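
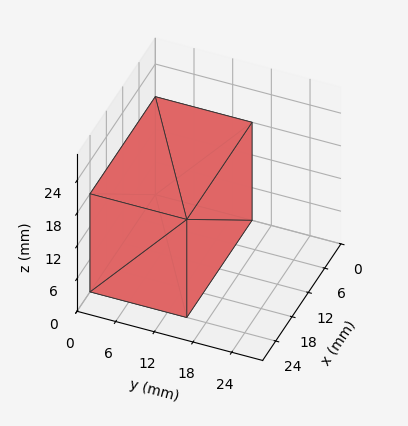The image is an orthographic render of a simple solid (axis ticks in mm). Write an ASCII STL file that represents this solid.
Reading the render: the shape is a rectangular box, roughly 24 × 15 mm footprint and 18 mm tall (dimensions read to the nearest mm from the axis ticks). For the STL, each face is triangulated and given an outward normal.

solid part
  facet normal 0.0000 0.0000 -1.0000
    outer loop
      vertex 24.00 15.00 0.00
      vertex 24.00 0.00 0.00
      vertex 0.00 0.00 0.00
    endloop
  endfacet
  facet normal 0.0000 0.0000 -1.0000
    outer loop
      vertex 0.00 15.00 0.00
      vertex 24.00 15.00 0.00
      vertex 0.00 0.00 0.00
    endloop
  endfacet
  facet normal 0.0000 0.0000 1.0000
    outer loop
      vertex 0.00 0.00 18.00
      vertex 24.00 0.00 18.00
      vertex 24.00 15.00 18.00
    endloop
  endfacet
  facet normal 0.0000 0.0000 1.0000
    outer loop
      vertex 0.00 0.00 18.00
      vertex 24.00 15.00 18.00
      vertex 0.00 15.00 18.00
    endloop
  endfacet
  facet normal 0.0000 -1.0000 0.0000
    outer loop
      vertex 0.00 0.00 0.00
      vertex 24.00 0.00 0.00
      vertex 24.00 0.00 18.00
    endloop
  endfacet
  facet normal 0.0000 -1.0000 0.0000
    outer loop
      vertex 0.00 0.00 0.00
      vertex 24.00 0.00 18.00
      vertex 0.00 0.00 18.00
    endloop
  endfacet
  facet normal 0.0000 1.0000 0.0000
    outer loop
      vertex 24.00 15.00 18.00
      vertex 24.00 15.00 0.00
      vertex 0.00 15.00 0.00
    endloop
  endfacet
  facet normal 0.0000 1.0000 0.0000
    outer loop
      vertex 0.00 15.00 18.00
      vertex 24.00 15.00 18.00
      vertex 0.00 15.00 0.00
    endloop
  endfacet
  facet normal -1.0000 0.0000 0.0000
    outer loop
      vertex 0.00 15.00 18.00
      vertex 0.00 15.00 0.00
      vertex 0.00 0.00 0.00
    endloop
  endfacet
  facet normal -1.0000 0.0000 0.0000
    outer loop
      vertex 0.00 0.00 18.00
      vertex 0.00 15.00 18.00
      vertex 0.00 0.00 0.00
    endloop
  endfacet
  facet normal 1.0000 0.0000 0.0000
    outer loop
      vertex 24.00 0.00 0.00
      vertex 24.00 15.00 0.00
      vertex 24.00 15.00 18.00
    endloop
  endfacet
  facet normal 1.0000 0.0000 0.0000
    outer loop
      vertex 24.00 0.00 0.00
      vertex 24.00 15.00 18.00
      vertex 24.00 0.00 18.00
    endloop
  endfacet
endsolid part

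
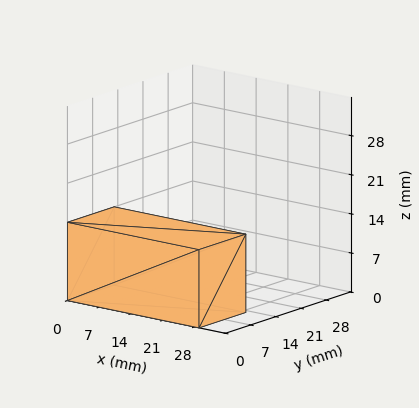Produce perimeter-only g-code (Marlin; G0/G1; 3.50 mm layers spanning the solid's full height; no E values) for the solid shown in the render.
Reading the render: the shape is a rectangular box, roughly 29 × 13 mm footprint and 14 mm tall (dimensions read to the nearest mm from the axis ticks). For the g-code, the solid's height is divided into equal slices at the stated Δz and each level perimeter traced with G1 moves after a G0 lift.

; perimeter-only toolpath
G21 ; units = mm
G90 ; absolute positioning
G28 ; home
; layer 1
G0 Z3.50
G0 X0.00 Y0.00
G1 X29.00 Y0.00
G1 X29.00 Y13.00
G1 X0.00 Y13.00
G1 X0.00 Y0.00
; layer 2
G0 Z7.00
G0 X0.00 Y0.00
G1 X29.00 Y0.00
G1 X29.00 Y13.00
G1 X0.00 Y13.00
G1 X0.00 Y0.00
; layer 3
G0 Z10.50
G0 X0.00 Y0.00
G1 X29.00 Y0.00
G1 X29.00 Y13.00
G1 X0.00 Y13.00
G1 X0.00 Y0.00
; layer 4
G0 Z14.00
G0 X0.00 Y0.00
G1 X29.00 Y0.00
G1 X29.00 Y13.00
G1 X0.00 Y13.00
G1 X0.00 Y0.00
M2 ; end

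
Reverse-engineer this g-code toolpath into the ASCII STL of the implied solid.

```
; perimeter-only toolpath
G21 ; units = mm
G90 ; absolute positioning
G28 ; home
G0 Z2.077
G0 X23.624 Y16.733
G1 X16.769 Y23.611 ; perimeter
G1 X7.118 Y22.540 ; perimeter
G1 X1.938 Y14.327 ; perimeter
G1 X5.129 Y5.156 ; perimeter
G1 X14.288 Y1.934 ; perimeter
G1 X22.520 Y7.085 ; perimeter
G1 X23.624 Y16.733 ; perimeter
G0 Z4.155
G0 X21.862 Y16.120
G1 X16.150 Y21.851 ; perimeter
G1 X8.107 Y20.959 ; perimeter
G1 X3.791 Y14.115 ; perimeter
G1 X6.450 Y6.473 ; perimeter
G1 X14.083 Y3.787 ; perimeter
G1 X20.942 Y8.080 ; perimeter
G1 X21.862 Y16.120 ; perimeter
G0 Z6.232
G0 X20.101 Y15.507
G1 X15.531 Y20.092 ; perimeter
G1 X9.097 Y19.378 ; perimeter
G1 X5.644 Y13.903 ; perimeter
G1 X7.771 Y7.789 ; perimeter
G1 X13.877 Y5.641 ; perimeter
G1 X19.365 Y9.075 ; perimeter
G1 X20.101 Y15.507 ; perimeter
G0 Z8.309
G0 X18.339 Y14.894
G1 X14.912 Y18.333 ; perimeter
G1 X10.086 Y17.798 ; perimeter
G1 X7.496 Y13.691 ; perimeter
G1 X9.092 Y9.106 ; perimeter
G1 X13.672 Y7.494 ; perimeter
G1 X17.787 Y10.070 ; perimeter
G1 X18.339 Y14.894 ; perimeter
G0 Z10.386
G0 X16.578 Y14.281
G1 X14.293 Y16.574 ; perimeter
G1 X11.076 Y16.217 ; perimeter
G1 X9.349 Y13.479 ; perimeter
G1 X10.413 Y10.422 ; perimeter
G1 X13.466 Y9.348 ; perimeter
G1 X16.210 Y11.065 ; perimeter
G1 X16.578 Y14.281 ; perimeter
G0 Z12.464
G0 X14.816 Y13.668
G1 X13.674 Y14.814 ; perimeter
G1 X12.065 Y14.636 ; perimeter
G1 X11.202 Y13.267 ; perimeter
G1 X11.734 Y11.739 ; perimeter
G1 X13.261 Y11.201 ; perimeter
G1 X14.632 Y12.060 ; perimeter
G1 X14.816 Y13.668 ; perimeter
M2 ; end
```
solid part
  facet normal 0.0000 0.0000 -1.0000
    outer loop
      vertex 6.128 24.121 0.000
      vertex 17.388 25.370 0.000
      vertex 25.385 17.346 0.000
    endloop
  endfacet
  facet normal 0.0000 0.0000 -1.0000
    outer loop
      vertex 0.085 14.539 0.000
      vertex 6.128 24.121 0.000
      vertex 25.385 17.346 0.000
    endloop
  endfacet
  facet normal 0.0000 0.0000 -1.0000
    outer loop
      vertex 3.808 3.840 0.000
      vertex 0.085 14.539 0.000
      vertex 25.385 17.346 0.000
    endloop
  endfacet
  facet normal 0.0000 0.0000 -1.0000
    outer loop
      vertex 14.494 0.080 0.000
      vertex 3.808 3.840 0.000
      vertex 25.385 17.346 0.000
    endloop
  endfacet
  facet normal 0.0000 0.0000 -1.0000
    outer loop
      vertex 24.097 6.090 0.000
      vertex 14.494 0.080 0.000
      vertex 25.385 17.346 0.000
    endloop
  endfacet
  facet normal 0.5507 0.5488 0.6289
    outer loop
      vertex 25.385 17.346 0.000
      vertex 17.388 25.370 0.000
      vertex 13.055 13.055 14.541
    endloop
  endfacet
  facet normal -0.0857 0.7727 0.6289
    outer loop
      vertex 17.388 25.370 0.000
      vertex 6.128 24.121 0.000
      vertex 13.055 13.055 14.541
    endloop
  endfacet
  facet normal -0.6576 0.4147 0.6289
    outer loop
      vertex 6.128 24.121 0.000
      vertex 0.085 14.539 0.000
      vertex 13.055 13.055 14.541
    endloop
  endfacet
  facet normal -0.7343 -0.2555 0.6289
    outer loop
      vertex 0.085 14.539 0.000
      vertex 3.808 3.840 0.000
      vertex 13.055 13.055 14.541
    endloop
  endfacet
  facet normal -0.2581 -0.7334 0.6289
    outer loop
      vertex 3.808 3.840 0.000
      vertex 14.494 0.080 0.000
      vertex 13.055 13.055 14.541
    endloop
  endfacet
  facet normal 0.4125 -0.6591 0.6289
    outer loop
      vertex 14.494 0.080 0.000
      vertex 24.097 6.090 0.000
      vertex 13.055 13.055 14.541
    endloop
  endfacet
  facet normal 0.7724 -0.0884 0.6289
    outer loop
      vertex 24.097 6.090 0.000
      vertex 25.385 17.346 0.000
      vertex 13.055 13.055 14.541
    endloop
  endfacet
endsolid part

The G0 Z moves step by Δz≈2.077 mm. The G1 loops shrink linearly with z, so the solid tapers from its base footprint up to z≈14.5. Closing with a flat bottom cap and the tapered top and triangulating gives 12 facets — a regular 7-sided pyramid, base circumscribed radius ≈ 13.1 mm, apex at z ≈ 14.5 mm.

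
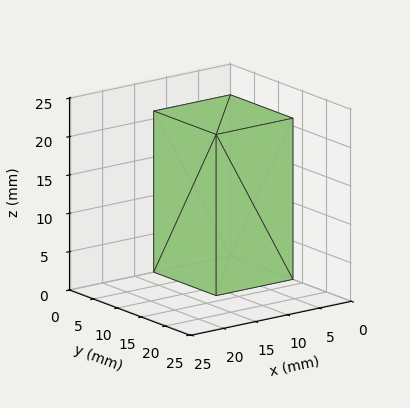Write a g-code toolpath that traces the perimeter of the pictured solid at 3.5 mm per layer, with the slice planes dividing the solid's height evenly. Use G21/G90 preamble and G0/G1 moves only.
Reading the render: the shape is a rectangular box, roughly 12 × 13 mm footprint and 21 mm tall (dimensions read to the nearest mm from the axis ticks). For the g-code, the solid's height is divided into equal slices at the stated Δz and each level perimeter traced with G1 moves after a G0 lift.

; perimeter-only toolpath
G21 ; units = mm
G90 ; absolute positioning
G28 ; home
; layer 1
G0 Z3.5
G0 X0.0 Y0.0
G1 X12.0 Y0.0
G1 X12.0 Y13.0
G1 X0.0 Y13.0
G1 X0.0 Y0.0
; layer 2
G0 Z7.0
G0 X0.0 Y0.0
G1 X12.0 Y0.0
G1 X12.0 Y13.0
G1 X0.0 Y13.0
G1 X0.0 Y0.0
; layer 3
G0 Z10.5
G0 X0.0 Y0.0
G1 X12.0 Y0.0
G1 X12.0 Y13.0
G1 X0.0 Y13.0
G1 X0.0 Y0.0
; layer 4
G0 Z14.0
G0 X0.0 Y0.0
G1 X12.0 Y0.0
G1 X12.0 Y13.0
G1 X0.0 Y13.0
G1 X0.0 Y0.0
; layer 5
G0 Z17.5
G0 X0.0 Y0.0
G1 X12.0 Y0.0
G1 X12.0 Y13.0
G1 X0.0 Y13.0
G1 X0.0 Y0.0
; layer 6
G0 Z21.0
G0 X0.0 Y0.0
G1 X12.0 Y0.0
G1 X12.0 Y13.0
G1 X0.0 Y13.0
G1 X0.0 Y0.0
M2 ; end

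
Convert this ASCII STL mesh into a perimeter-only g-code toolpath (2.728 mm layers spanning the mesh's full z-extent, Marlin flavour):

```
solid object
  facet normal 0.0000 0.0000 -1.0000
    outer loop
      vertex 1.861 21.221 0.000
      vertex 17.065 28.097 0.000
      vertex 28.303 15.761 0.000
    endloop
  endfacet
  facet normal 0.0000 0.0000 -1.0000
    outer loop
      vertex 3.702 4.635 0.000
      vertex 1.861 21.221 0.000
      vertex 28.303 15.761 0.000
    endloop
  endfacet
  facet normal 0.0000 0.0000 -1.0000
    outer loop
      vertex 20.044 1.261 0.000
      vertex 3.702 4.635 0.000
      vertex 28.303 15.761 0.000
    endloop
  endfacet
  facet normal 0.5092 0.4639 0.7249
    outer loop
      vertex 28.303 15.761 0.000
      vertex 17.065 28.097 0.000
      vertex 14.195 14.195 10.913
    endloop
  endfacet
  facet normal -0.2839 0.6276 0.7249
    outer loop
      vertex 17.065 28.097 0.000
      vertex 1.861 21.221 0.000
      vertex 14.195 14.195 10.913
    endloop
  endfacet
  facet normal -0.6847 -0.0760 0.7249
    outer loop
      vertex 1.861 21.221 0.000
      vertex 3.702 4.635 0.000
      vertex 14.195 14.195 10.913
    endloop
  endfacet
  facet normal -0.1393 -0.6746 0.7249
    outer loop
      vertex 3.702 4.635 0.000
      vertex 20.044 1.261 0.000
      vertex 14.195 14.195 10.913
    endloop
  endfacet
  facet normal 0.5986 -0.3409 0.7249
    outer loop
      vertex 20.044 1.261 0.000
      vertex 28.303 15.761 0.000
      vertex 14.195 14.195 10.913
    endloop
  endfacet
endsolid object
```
; perimeter-only toolpath
G21 ; units = mm
G90 ; absolute positioning
G28 ; home
; layer 1
G0 Z2.728
G0 X24.776 Y15.370
G1 X16.348 Y24.621
G1 X4.944 Y19.465
G1 X6.325 Y7.025
G1 X18.582 Y4.495
G1 X24.776 Y15.370
; layer 2
G0 Z5.457
G0 X21.249 Y14.978
G1 X15.630 Y21.146
G1 X8.028 Y17.708
G1 X8.948 Y9.415
G1 X17.120 Y7.728
G1 X21.249 Y14.978
; layer 3
G0 Z8.185
G0 X17.722 Y14.587
G1 X14.913 Y17.670
G1 X11.112 Y15.951
G1 X11.572 Y11.805
G1 X15.657 Y10.962
G1 X17.722 Y14.587
M2 ; end

The solid is a regular 5-sided pyramid, base circumscribed radius ≈ 14.2 mm, apex at z ≈ 10.9 mm. Slicing at Δz = 2.728 mm — 4 equal slices spanning the solid's height, so layer i sits at z = i·h/4 — gives 3 non-empty perimeters. Each is a 5-segment closed polygon; G0 lifts to the layer z and rapids to the start vertex, then G1 traces the edges. The cross-section shrinks linearly with z (the slice at the apex is degenerate and omitted).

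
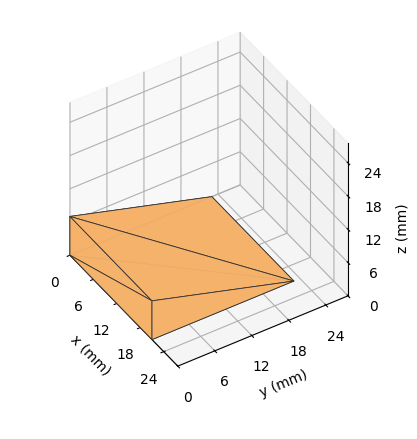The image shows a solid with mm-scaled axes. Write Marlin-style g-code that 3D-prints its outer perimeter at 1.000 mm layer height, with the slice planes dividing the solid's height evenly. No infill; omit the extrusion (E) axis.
Reading the render: the shape is a wedge (ramp): 21 × 23 mm base, rising to 7 mm along the y=0 edge and sloping linearly to z=0 at y=23 (dimensions read to the nearest mm from the axis ticks). For the g-code, the solid's height is divided into equal slices at the stated Δz and each level perimeter traced with G1 moves after a G0 lift.

; perimeter-only toolpath
G21 ; units = mm
G90 ; absolute positioning
G28 ; home
; layer 1
G0 Z1.000
G0 X0.000 Y0.000
G1 X21.000 Y0.000
G1 X21.000 Y19.714
G1 X0.000 Y19.714
G1 X0.000 Y0.000
; layer 2
G0 Z2.000
G0 X0.000 Y0.000
G1 X21.000 Y0.000
G1 X21.000 Y16.429
G1 X0.000 Y16.429
G1 X0.000 Y0.000
; layer 3
G0 Z3.000
G0 X0.000 Y0.000
G1 X21.000 Y0.000
G1 X21.000 Y13.143
G1 X0.000 Y13.143
G1 X0.000 Y0.000
; layer 4
G0 Z4.000
G0 X0.000 Y0.000
G1 X21.000 Y0.000
G1 X21.000 Y9.857
G1 X0.000 Y9.857
G1 X0.000 Y0.000
; layer 5
G0 Z5.000
G0 X0.000 Y0.000
G1 X21.000 Y0.000
G1 X21.000 Y6.571
G1 X0.000 Y6.571
G1 X0.000 Y0.000
; layer 6
G0 Z6.000
G0 X0.000 Y0.000
G1 X21.000 Y0.000
G1 X21.000 Y3.286
G1 X0.000 Y3.286
G1 X0.000 Y0.000
M2 ; end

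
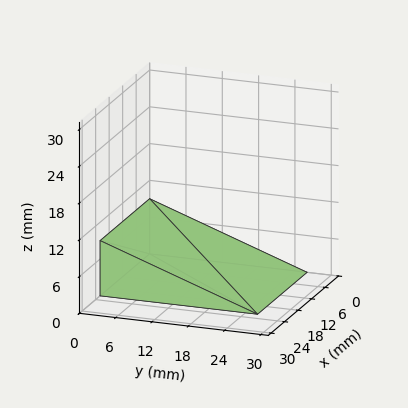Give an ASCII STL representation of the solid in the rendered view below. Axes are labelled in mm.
Reading the render: the shape is a wedge (ramp): 22 × 26 mm base, rising to 9 mm along the y=0 edge and sloping linearly to z=0 at y=26 (dimensions read to the nearest mm from the axis ticks). For the STL, each face is triangulated and given an outward normal.

solid part
  facet normal 0.0000 0.0000 -1.0000
    outer loop
      vertex 22.00 26.00 0.00
      vertex 22.00 0.00 0.00
      vertex 0.00 0.00 0.00
    endloop
  endfacet
  facet normal 0.0000 0.0000 -1.0000
    outer loop
      vertex 0.00 26.00 0.00
      vertex 22.00 26.00 0.00
      vertex 0.00 0.00 0.00
    endloop
  endfacet
  facet normal 0.0000 -1.0000 0.0000
    outer loop
      vertex 0.00 0.00 0.00
      vertex 22.00 0.00 0.00
      vertex 22.00 0.00 9.00
    endloop
  endfacet
  facet normal 0.0000 -1.0000 0.0000
    outer loop
      vertex 0.00 0.00 0.00
      vertex 22.00 0.00 9.00
      vertex 0.00 0.00 9.00
    endloop
  endfacet
  facet normal 0.0000 0.3271 0.9450
    outer loop
      vertex 0.00 0.00 9.00
      vertex 22.00 0.00 9.00
      vertex 22.00 26.00 0.00
    endloop
  endfacet
  facet normal 0.0000 0.3271 0.9450
    outer loop
      vertex 0.00 0.00 9.00
      vertex 22.00 26.00 0.00
      vertex 0.00 26.00 0.00
    endloop
  endfacet
  facet normal -1.0000 0.0000 0.0000
    outer loop
      vertex 0.00 0.00 9.00
      vertex 0.00 26.00 0.00
      vertex 0.00 0.00 0.00
    endloop
  endfacet
  facet normal 1.0000 0.0000 0.0000
    outer loop
      vertex 22.00 0.00 0.00
      vertex 22.00 26.00 0.00
      vertex 22.00 0.00 9.00
    endloop
  endfacet
endsolid part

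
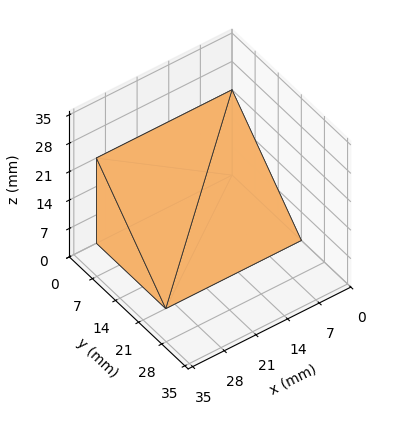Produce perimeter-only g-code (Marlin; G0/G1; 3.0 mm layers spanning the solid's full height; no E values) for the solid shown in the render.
Reading the render: the shape is a wedge (ramp): 30 × 21 mm base, rising to 21 mm along the y=0 edge and sloping linearly to z=0 at y=21 (dimensions read to the nearest mm from the axis ticks). For the g-code, the solid's height is divided into equal slices at the stated Δz and each level perimeter traced with G1 moves after a G0 lift.

; perimeter-only toolpath
G21 ; units = mm
G90 ; absolute positioning
G28 ; home
; layer 1
G0 Z3.0
G0 X0.0 Y0.0
G1 X30.0 Y0.0
G1 X30.0 Y18.0
G1 X0.0 Y18.0
G1 X0.0 Y0.0
; layer 2
G0 Z6.0
G0 X0.0 Y0.0
G1 X30.0 Y0.0
G1 X30.0 Y15.0
G1 X0.0 Y15.0
G1 X0.0 Y0.0
; layer 3
G0 Z9.0
G0 X0.0 Y0.0
G1 X30.0 Y0.0
G1 X30.0 Y12.0
G1 X0.0 Y12.0
G1 X0.0 Y0.0
; layer 4
G0 Z12.0
G0 X0.0 Y0.0
G1 X30.0 Y0.0
G1 X30.0 Y9.0
G1 X0.0 Y9.0
G1 X0.0 Y0.0
; layer 5
G0 Z15.0
G0 X0.0 Y0.0
G1 X30.0 Y0.0
G1 X30.0 Y6.0
G1 X0.0 Y6.0
G1 X0.0 Y0.0
; layer 6
G0 Z18.0
G0 X0.0 Y0.0
G1 X30.0 Y0.0
G1 X30.0 Y3.0
G1 X0.0 Y3.0
G1 X0.0 Y0.0
M2 ; end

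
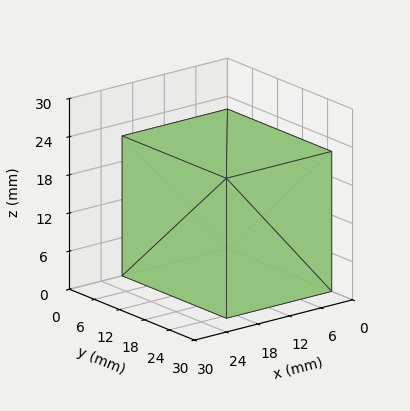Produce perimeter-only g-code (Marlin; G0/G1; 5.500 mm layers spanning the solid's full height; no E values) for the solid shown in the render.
Reading the render: the shape is a rectangular box, roughly 20 × 25 mm footprint and 22 mm tall (dimensions read to the nearest mm from the axis ticks). For the g-code, the solid's height is divided into equal slices at the stated Δz and each level perimeter traced with G1 moves after a G0 lift.

; perimeter-only toolpath
G21 ; units = mm
G90 ; absolute positioning
G28 ; home
; layer 1
G0 Z5.500
G0 X0.000 Y0.000
G1 X20.000 Y0.000
G1 X20.000 Y25.000
G1 X0.000 Y25.000
G1 X0.000 Y0.000
; layer 2
G0 Z11.000
G0 X0.000 Y0.000
G1 X20.000 Y0.000
G1 X20.000 Y25.000
G1 X0.000 Y25.000
G1 X0.000 Y0.000
; layer 3
G0 Z16.500
G0 X0.000 Y0.000
G1 X20.000 Y0.000
G1 X20.000 Y25.000
G1 X0.000 Y25.000
G1 X0.000 Y0.000
; layer 4
G0 Z22.000
G0 X0.000 Y0.000
G1 X20.000 Y0.000
G1 X20.000 Y25.000
G1 X0.000 Y25.000
G1 X0.000 Y0.000
M2 ; end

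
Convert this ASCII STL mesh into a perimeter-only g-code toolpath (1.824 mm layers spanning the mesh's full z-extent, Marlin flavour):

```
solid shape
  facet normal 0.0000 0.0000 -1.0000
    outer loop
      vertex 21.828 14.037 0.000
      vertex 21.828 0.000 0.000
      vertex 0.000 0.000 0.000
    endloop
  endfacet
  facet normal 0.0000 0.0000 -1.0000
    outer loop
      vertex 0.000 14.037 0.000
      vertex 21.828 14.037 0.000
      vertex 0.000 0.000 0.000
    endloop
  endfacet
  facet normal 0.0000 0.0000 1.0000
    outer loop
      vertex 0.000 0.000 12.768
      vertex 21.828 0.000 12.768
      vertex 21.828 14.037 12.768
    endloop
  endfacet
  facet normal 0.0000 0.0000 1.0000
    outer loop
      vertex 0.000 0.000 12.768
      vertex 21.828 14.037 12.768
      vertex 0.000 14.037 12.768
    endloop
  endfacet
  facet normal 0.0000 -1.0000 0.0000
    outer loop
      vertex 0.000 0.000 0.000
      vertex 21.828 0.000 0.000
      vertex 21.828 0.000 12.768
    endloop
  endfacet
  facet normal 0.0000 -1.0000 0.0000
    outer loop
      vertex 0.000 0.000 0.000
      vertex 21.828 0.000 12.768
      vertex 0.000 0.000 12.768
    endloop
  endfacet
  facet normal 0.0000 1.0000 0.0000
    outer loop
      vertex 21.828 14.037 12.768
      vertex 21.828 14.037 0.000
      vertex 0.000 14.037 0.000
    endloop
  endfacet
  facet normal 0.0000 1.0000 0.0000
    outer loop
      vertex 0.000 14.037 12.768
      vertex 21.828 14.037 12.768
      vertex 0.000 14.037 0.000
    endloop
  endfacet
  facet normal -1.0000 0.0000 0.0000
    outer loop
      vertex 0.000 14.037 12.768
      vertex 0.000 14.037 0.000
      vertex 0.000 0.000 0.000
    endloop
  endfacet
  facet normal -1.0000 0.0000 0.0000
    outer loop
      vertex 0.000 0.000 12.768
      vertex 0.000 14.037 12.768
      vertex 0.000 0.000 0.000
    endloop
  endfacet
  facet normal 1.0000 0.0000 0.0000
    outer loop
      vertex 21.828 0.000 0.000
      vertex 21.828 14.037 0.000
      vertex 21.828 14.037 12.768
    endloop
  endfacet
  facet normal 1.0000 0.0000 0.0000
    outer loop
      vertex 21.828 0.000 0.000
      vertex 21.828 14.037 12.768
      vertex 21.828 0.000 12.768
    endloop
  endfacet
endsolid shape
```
; perimeter-only toolpath
G21 ; units = mm
G90 ; absolute positioning
G28 ; home
; layer 1
G0 Z1.824
G0 X0.000 Y0.000
G1 X21.828 Y0.000
G1 X21.828 Y14.037
G1 X0.000 Y14.037
G1 X0.000 Y0.000
; layer 2
G0 Z3.648
G0 X0.000 Y0.000
G1 X21.828 Y0.000
G1 X21.828 Y14.037
G1 X0.000 Y14.037
G1 X0.000 Y0.000
; layer 3
G0 Z5.472
G0 X0.000 Y0.000
G1 X21.828 Y0.000
G1 X21.828 Y14.037
G1 X0.000 Y14.037
G1 X0.000 Y0.000
; layer 4
G0 Z7.296
G0 X0.000 Y0.000
G1 X21.828 Y0.000
G1 X21.828 Y14.037
G1 X0.000 Y14.037
G1 X0.000 Y0.000
; layer 5
G0 Z9.120
G0 X0.000 Y0.000
G1 X21.828 Y0.000
G1 X21.828 Y14.037
G1 X0.000 Y14.037
G1 X0.000 Y0.000
; layer 6
G0 Z10.944
G0 X0.000 Y0.000
G1 X21.828 Y0.000
G1 X21.828 Y14.037
G1 X0.000 Y14.037
G1 X0.000 Y0.000
; layer 7
G0 Z12.768
G0 X0.000 Y0.000
G1 X21.828 Y0.000
G1 X21.828 Y14.037
G1 X0.000 Y14.037
G1 X0.000 Y0.000
M2 ; end

The solid is a rectangular box, roughly 21.8 × 14 mm footprint and 12.8 mm tall. Slicing at Δz = 1.824 mm — 7 equal slices spanning the solid's height, so layer i sits at z = i·h/7 — gives 7 non-empty perimeters. Each is a 4-segment closed polygon; G0 lifts to the layer z and rapids to the start vertex, then G1 traces the edges.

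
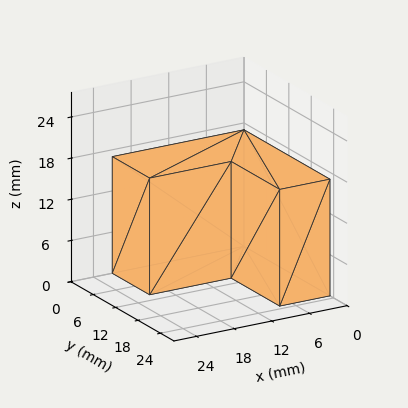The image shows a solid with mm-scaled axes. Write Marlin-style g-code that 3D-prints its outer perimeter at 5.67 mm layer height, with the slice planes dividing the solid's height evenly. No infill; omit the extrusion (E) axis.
Reading the render: the shape is an L-shaped prism: outer 21 × 23 mm, arm thicknesses ≈ 10 mm (horizontal) and 8 mm (vertical), extruded 17 mm in z (dimensions read to the nearest mm from the axis ticks). For the g-code, the solid's height is divided into equal slices at the stated Δz and each level perimeter traced with G1 moves after a G0 lift.

; perimeter-only toolpath
G21 ; units = mm
G90 ; absolute positioning
G28 ; home
; layer 1
G0 Z5.67
G0 X0.00 Y0.00
G1 X21.00 Y0.00
G1 X21.00 Y10.00
G1 X8.00 Y10.00
G1 X8.00 Y23.00
G1 X0.00 Y23.00
G1 X0.00 Y0.00
; layer 2
G0 Z11.33
G0 X0.00 Y0.00
G1 X21.00 Y0.00
G1 X21.00 Y10.00
G1 X8.00 Y10.00
G1 X8.00 Y23.00
G1 X0.00 Y23.00
G1 X0.00 Y0.00
; layer 3
G0 Z17.00
G0 X0.00 Y0.00
G1 X21.00 Y0.00
G1 X21.00 Y10.00
G1 X8.00 Y10.00
G1 X8.00 Y23.00
G1 X0.00 Y23.00
G1 X0.00 Y0.00
M2 ; end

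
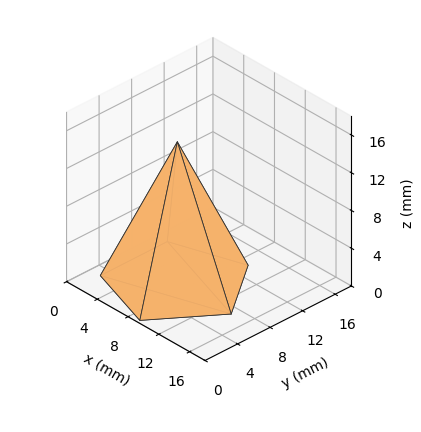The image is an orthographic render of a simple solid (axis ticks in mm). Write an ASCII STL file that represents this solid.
Reading the render: the shape is a regular 5-sided pyramid, base circumscribed radius ≈ 7 mm, apex at z ≈ 15 mm (dimensions read to the nearest mm from the axis ticks). For the STL, each face is triangulated and given an outward normal.

solid part
  facet normal 0.0000 0.0000 -1.0000
    outer loop
      vertex 1.337 11.114 0.000
      vertex 9.163 13.657 0.000
      vertex 14.000 7.000 0.000
    endloop
  endfacet
  facet normal 0.0000 0.0000 -1.0000
    outer loop
      vertex 1.337 2.886 0.000
      vertex 1.337 11.114 0.000
      vertex 14.000 7.000 0.000
    endloop
  endfacet
  facet normal 0.0000 0.0000 -1.0000
    outer loop
      vertex 9.163 0.343 0.000
      vertex 1.337 2.886 0.000
      vertex 14.000 7.000 0.000
    endloop
  endfacet
  facet normal 0.7569 0.5499 0.3532
    outer loop
      vertex 14.000 7.000 0.000
      vertex 9.163 13.657 0.000
      vertex 7.000 7.000 15.000
    endloop
  endfacet
  facet normal -0.2891 0.8898 0.3532
    outer loop
      vertex 9.163 13.657 0.000
      vertex 1.337 11.114 0.000
      vertex 7.000 7.000 15.000
    endloop
  endfacet
  facet normal -0.9355 0.0000 0.3532
    outer loop
      vertex 1.337 11.114 0.000
      vertex 1.337 2.886 0.000
      vertex 7.000 7.000 15.000
    endloop
  endfacet
  facet normal -0.2891 -0.8898 0.3532
    outer loop
      vertex 1.337 2.886 0.000
      vertex 9.163 0.343 0.000
      vertex 7.000 7.000 15.000
    endloop
  endfacet
  facet normal 0.7569 -0.5499 0.3532
    outer loop
      vertex 9.163 0.343 0.000
      vertex 14.000 7.000 0.000
      vertex 7.000 7.000 15.000
    endloop
  endfacet
endsolid part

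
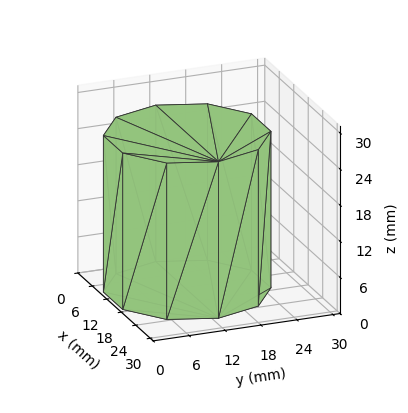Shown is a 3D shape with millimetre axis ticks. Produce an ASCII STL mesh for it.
Reading the render: the shape is a regular 10-sided prism (a cylinder approximated with 10 flat sides), circumscribed radius ≈ 13 mm, height ≈ 26 mm (dimensions read to the nearest mm from the axis ticks). For the STL, each face is triangulated and given an outward normal.

solid part
  facet normal 0.0000 0.0000 -1.0000
    outer loop
      vertex 17.017 25.364 0.000
      vertex 23.517 20.641 0.000
      vertex 26.000 13.000 0.000
    endloop
  endfacet
  facet normal 0.0000 0.0000 -1.0000
    outer loop
      vertex 8.983 25.364 0.000
      vertex 17.017 25.364 0.000
      vertex 26.000 13.000 0.000
    endloop
  endfacet
  facet normal 0.0000 0.0000 -1.0000
    outer loop
      vertex 2.483 20.641 0.000
      vertex 8.983 25.364 0.000
      vertex 26.000 13.000 0.000
    endloop
  endfacet
  facet normal 0.0000 0.0000 -1.0000
    outer loop
      vertex 0.000 13.000 0.000
      vertex 2.483 20.641 0.000
      vertex 26.000 13.000 0.000
    endloop
  endfacet
  facet normal 0.0000 0.0000 -1.0000
    outer loop
      vertex 2.483 5.359 0.000
      vertex 0.000 13.000 0.000
      vertex 26.000 13.000 0.000
    endloop
  endfacet
  facet normal 0.0000 0.0000 -1.0000
    outer loop
      vertex 8.983 0.636 0.000
      vertex 2.483 5.359 0.000
      vertex 26.000 13.000 0.000
    endloop
  endfacet
  facet normal 0.0000 0.0000 -1.0000
    outer loop
      vertex 17.017 0.636 0.000
      vertex 8.983 0.636 0.000
      vertex 26.000 13.000 0.000
    endloop
  endfacet
  facet normal 0.0000 0.0000 -1.0000
    outer loop
      vertex 23.517 5.359 0.000
      vertex 17.017 0.636 0.000
      vertex 26.000 13.000 0.000
    endloop
  endfacet
  facet normal 0.0000 0.0000 1.0000
    outer loop
      vertex 26.000 13.000 26.000
      vertex 23.517 20.641 26.000
      vertex 17.017 25.364 26.000
    endloop
  endfacet
  facet normal 0.0000 0.0000 1.0000
    outer loop
      vertex 26.000 13.000 26.000
      vertex 17.017 25.364 26.000
      vertex 8.983 25.364 26.000
    endloop
  endfacet
  facet normal 0.0000 0.0000 1.0000
    outer loop
      vertex 26.000 13.000 26.000
      vertex 8.983 25.364 26.000
      vertex 2.483 20.641 26.000
    endloop
  endfacet
  facet normal 0.0000 0.0000 1.0000
    outer loop
      vertex 26.000 13.000 26.000
      vertex 2.483 20.641 26.000
      vertex 0.000 13.000 26.000
    endloop
  endfacet
  facet normal 0.0000 0.0000 1.0000
    outer loop
      vertex 26.000 13.000 26.000
      vertex 0.000 13.000 26.000
      vertex 2.483 5.359 26.000
    endloop
  endfacet
  facet normal 0.0000 0.0000 1.0000
    outer loop
      vertex 26.000 13.000 26.000
      vertex 2.483 5.359 26.000
      vertex 8.983 0.636 26.000
    endloop
  endfacet
  facet normal 0.0000 0.0000 1.0000
    outer loop
      vertex 26.000 13.000 26.000
      vertex 8.983 0.636 26.000
      vertex 17.017 0.636 26.000
    endloop
  endfacet
  facet normal 0.0000 0.0000 1.0000
    outer loop
      vertex 26.000 13.000 26.000
      vertex 17.017 0.636 26.000
      vertex 23.517 5.359 26.000
    endloop
  endfacet
  facet normal 0.9510 0.3090 0.0000
    outer loop
      vertex 26.000 13.000 0.000
      vertex 23.517 20.641 0.000
      vertex 23.517 20.641 26.000
    endloop
  endfacet
  facet normal 0.9510 0.3090 0.0000
    outer loop
      vertex 26.000 13.000 0.000
      vertex 23.517 20.641 26.000
      vertex 26.000 13.000 26.000
    endloop
  endfacet
  facet normal 0.5878 0.8090 0.0000
    outer loop
      vertex 23.517 20.641 0.000
      vertex 17.017 25.364 0.000
      vertex 17.017 25.364 26.000
    endloop
  endfacet
  facet normal 0.5878 0.8090 0.0000
    outer loop
      vertex 23.517 20.641 0.000
      vertex 17.017 25.364 26.000
      vertex 23.517 20.641 26.000
    endloop
  endfacet
  facet normal 0.0000 1.0000 0.0000
    outer loop
      vertex 17.017 25.364 0.000
      vertex 8.983 25.364 0.000
      vertex 8.983 25.364 26.000
    endloop
  endfacet
  facet normal 0.0000 1.0000 0.0000
    outer loop
      vertex 17.017 25.364 0.000
      vertex 8.983 25.364 26.000
      vertex 17.017 25.364 26.000
    endloop
  endfacet
  facet normal -0.5878 0.8090 0.0000
    outer loop
      vertex 8.983 25.364 0.000
      vertex 2.483 20.641 0.000
      vertex 2.483 20.641 26.000
    endloop
  endfacet
  facet normal -0.5878 0.8090 0.0000
    outer loop
      vertex 8.983 25.364 0.000
      vertex 2.483 20.641 26.000
      vertex 8.983 25.364 26.000
    endloop
  endfacet
  facet normal -0.9510 0.3090 0.0000
    outer loop
      vertex 2.483 20.641 0.000
      vertex 0.000 13.000 0.000
      vertex 0.000 13.000 26.000
    endloop
  endfacet
  facet normal -0.9510 0.3090 0.0000
    outer loop
      vertex 2.483 20.641 0.000
      vertex 0.000 13.000 26.000
      vertex 2.483 20.641 26.000
    endloop
  endfacet
  facet normal -0.9510 -0.3090 0.0000
    outer loop
      vertex 0.000 13.000 0.000
      vertex 2.483 5.359 0.000
      vertex 2.483 5.359 26.000
    endloop
  endfacet
  facet normal -0.9510 -0.3090 0.0000
    outer loop
      vertex 0.000 13.000 0.000
      vertex 2.483 5.359 26.000
      vertex 0.000 13.000 26.000
    endloop
  endfacet
  facet normal -0.5878 -0.8090 0.0000
    outer loop
      vertex 2.483 5.359 0.000
      vertex 8.983 0.636 0.000
      vertex 8.983 0.636 26.000
    endloop
  endfacet
  facet normal -0.5878 -0.8090 0.0000
    outer loop
      vertex 2.483 5.359 0.000
      vertex 8.983 0.636 26.000
      vertex 2.483 5.359 26.000
    endloop
  endfacet
  facet normal 0.0000 -1.0000 0.0000
    outer loop
      vertex 8.983 0.636 0.000
      vertex 17.017 0.636 0.000
      vertex 17.017 0.636 26.000
    endloop
  endfacet
  facet normal 0.0000 -1.0000 0.0000
    outer loop
      vertex 8.983 0.636 0.000
      vertex 17.017 0.636 26.000
      vertex 8.983 0.636 26.000
    endloop
  endfacet
  facet normal 0.5878 -0.8090 0.0000
    outer loop
      vertex 17.017 0.636 0.000
      vertex 23.517 5.359 0.000
      vertex 23.517 5.359 26.000
    endloop
  endfacet
  facet normal 0.5878 -0.8090 0.0000
    outer loop
      vertex 17.017 0.636 0.000
      vertex 23.517 5.359 26.000
      vertex 17.017 0.636 26.000
    endloop
  endfacet
  facet normal 0.9510 -0.3090 0.0000
    outer loop
      vertex 23.517 5.359 0.000
      vertex 26.000 13.000 0.000
      vertex 26.000 13.000 26.000
    endloop
  endfacet
  facet normal 0.9510 -0.3090 0.0000
    outer loop
      vertex 23.517 5.359 0.000
      vertex 26.000 13.000 26.000
      vertex 23.517 5.359 26.000
    endloop
  endfacet
endsolid part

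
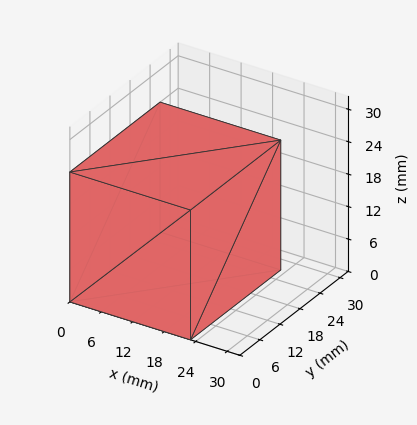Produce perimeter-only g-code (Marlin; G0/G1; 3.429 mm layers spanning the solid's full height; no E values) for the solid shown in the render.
Reading the render: the shape is a rectangular box, roughly 23 × 27 mm footprint and 24 mm tall (dimensions read to the nearest mm from the axis ticks). For the g-code, the solid's height is divided into equal slices at the stated Δz and each level perimeter traced with G1 moves after a G0 lift.

; perimeter-only toolpath
G21 ; units = mm
G90 ; absolute positioning
G28 ; home
; layer 1
G0 Z3.429
G0 X0.000 Y0.000
G1 X23.000 Y0.000
G1 X23.000 Y27.000
G1 X0.000 Y27.000
G1 X0.000 Y0.000
; layer 2
G0 Z6.857
G0 X0.000 Y0.000
G1 X23.000 Y0.000
G1 X23.000 Y27.000
G1 X0.000 Y27.000
G1 X0.000 Y0.000
; layer 3
G0 Z10.286
G0 X0.000 Y0.000
G1 X23.000 Y0.000
G1 X23.000 Y27.000
G1 X0.000 Y27.000
G1 X0.000 Y0.000
; layer 4
G0 Z13.714
G0 X0.000 Y0.000
G1 X23.000 Y0.000
G1 X23.000 Y27.000
G1 X0.000 Y27.000
G1 X0.000 Y0.000
; layer 5
G0 Z17.143
G0 X0.000 Y0.000
G1 X23.000 Y0.000
G1 X23.000 Y27.000
G1 X0.000 Y27.000
G1 X0.000 Y0.000
; layer 6
G0 Z20.571
G0 X0.000 Y0.000
G1 X23.000 Y0.000
G1 X23.000 Y27.000
G1 X0.000 Y27.000
G1 X0.000 Y0.000
; layer 7
G0 Z24.000
G0 X0.000 Y0.000
G1 X23.000 Y0.000
G1 X23.000 Y27.000
G1 X0.000 Y27.000
G1 X0.000 Y0.000
M2 ; end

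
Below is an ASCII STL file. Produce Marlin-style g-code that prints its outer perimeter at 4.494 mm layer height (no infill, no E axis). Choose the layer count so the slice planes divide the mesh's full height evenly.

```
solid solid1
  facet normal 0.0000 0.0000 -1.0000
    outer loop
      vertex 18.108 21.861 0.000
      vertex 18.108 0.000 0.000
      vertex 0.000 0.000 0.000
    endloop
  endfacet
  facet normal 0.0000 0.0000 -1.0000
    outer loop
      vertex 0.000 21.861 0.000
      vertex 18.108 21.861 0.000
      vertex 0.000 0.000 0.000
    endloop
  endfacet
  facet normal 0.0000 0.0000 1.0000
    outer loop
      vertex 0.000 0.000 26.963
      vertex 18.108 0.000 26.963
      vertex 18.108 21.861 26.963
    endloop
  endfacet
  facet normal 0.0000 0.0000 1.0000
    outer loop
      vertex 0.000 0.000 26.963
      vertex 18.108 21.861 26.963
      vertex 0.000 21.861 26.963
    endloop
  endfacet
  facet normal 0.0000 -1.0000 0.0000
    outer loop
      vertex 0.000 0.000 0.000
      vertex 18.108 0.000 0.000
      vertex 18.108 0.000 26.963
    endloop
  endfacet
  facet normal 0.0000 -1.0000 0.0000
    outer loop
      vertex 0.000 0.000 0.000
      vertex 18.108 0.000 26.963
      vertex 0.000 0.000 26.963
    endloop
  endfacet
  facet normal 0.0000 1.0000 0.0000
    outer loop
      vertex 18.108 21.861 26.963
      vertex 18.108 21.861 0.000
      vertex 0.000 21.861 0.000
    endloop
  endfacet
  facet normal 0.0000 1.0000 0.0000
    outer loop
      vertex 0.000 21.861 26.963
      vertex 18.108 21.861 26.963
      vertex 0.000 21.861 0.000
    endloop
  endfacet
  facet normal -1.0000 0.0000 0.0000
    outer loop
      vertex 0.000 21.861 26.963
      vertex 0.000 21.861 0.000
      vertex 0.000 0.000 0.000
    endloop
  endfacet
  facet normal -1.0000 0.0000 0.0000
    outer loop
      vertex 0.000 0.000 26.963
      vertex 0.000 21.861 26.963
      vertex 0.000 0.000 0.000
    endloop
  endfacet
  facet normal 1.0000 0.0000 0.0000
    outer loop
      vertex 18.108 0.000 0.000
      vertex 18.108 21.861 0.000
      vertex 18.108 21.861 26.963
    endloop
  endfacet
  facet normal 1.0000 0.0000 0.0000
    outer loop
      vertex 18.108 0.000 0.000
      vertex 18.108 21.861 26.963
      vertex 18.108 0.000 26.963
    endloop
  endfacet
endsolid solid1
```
; perimeter-only toolpath
G21 ; units = mm
G90 ; absolute positioning
G28 ; home
; layer 1
G0 Z4.494
G0 X0.000 Y0.000
G1 X18.108 Y0.000
G1 X18.108 Y21.861
G1 X0.000 Y21.861
G1 X0.000 Y0.000
; layer 2
G0 Z8.988
G0 X0.000 Y0.000
G1 X18.108 Y0.000
G1 X18.108 Y21.861
G1 X0.000 Y21.861
G1 X0.000 Y0.000
; layer 3
G0 Z13.482
G0 X0.000 Y0.000
G1 X18.108 Y0.000
G1 X18.108 Y21.861
G1 X0.000 Y21.861
G1 X0.000 Y0.000
; layer 4
G0 Z17.975
G0 X0.000 Y0.000
G1 X18.108 Y0.000
G1 X18.108 Y21.861
G1 X0.000 Y21.861
G1 X0.000 Y0.000
; layer 5
G0 Z22.469
G0 X0.000 Y0.000
G1 X18.108 Y0.000
G1 X18.108 Y21.861
G1 X0.000 Y21.861
G1 X0.000 Y0.000
; layer 6
G0 Z26.963
G0 X0.000 Y0.000
G1 X18.108 Y0.000
G1 X18.108 Y21.861
G1 X0.000 Y21.861
G1 X0.000 Y0.000
M2 ; end

The solid is a rectangular box, roughly 18.1 × 21.9 mm footprint and 27 mm tall. Slicing at Δz = 4.494 mm — 6 equal slices spanning the solid's height, so layer i sits at z = i·h/6 — gives 6 non-empty perimeters. Each is a 4-segment closed polygon; G0 lifts to the layer z and rapids to the start vertex, then G1 traces the edges.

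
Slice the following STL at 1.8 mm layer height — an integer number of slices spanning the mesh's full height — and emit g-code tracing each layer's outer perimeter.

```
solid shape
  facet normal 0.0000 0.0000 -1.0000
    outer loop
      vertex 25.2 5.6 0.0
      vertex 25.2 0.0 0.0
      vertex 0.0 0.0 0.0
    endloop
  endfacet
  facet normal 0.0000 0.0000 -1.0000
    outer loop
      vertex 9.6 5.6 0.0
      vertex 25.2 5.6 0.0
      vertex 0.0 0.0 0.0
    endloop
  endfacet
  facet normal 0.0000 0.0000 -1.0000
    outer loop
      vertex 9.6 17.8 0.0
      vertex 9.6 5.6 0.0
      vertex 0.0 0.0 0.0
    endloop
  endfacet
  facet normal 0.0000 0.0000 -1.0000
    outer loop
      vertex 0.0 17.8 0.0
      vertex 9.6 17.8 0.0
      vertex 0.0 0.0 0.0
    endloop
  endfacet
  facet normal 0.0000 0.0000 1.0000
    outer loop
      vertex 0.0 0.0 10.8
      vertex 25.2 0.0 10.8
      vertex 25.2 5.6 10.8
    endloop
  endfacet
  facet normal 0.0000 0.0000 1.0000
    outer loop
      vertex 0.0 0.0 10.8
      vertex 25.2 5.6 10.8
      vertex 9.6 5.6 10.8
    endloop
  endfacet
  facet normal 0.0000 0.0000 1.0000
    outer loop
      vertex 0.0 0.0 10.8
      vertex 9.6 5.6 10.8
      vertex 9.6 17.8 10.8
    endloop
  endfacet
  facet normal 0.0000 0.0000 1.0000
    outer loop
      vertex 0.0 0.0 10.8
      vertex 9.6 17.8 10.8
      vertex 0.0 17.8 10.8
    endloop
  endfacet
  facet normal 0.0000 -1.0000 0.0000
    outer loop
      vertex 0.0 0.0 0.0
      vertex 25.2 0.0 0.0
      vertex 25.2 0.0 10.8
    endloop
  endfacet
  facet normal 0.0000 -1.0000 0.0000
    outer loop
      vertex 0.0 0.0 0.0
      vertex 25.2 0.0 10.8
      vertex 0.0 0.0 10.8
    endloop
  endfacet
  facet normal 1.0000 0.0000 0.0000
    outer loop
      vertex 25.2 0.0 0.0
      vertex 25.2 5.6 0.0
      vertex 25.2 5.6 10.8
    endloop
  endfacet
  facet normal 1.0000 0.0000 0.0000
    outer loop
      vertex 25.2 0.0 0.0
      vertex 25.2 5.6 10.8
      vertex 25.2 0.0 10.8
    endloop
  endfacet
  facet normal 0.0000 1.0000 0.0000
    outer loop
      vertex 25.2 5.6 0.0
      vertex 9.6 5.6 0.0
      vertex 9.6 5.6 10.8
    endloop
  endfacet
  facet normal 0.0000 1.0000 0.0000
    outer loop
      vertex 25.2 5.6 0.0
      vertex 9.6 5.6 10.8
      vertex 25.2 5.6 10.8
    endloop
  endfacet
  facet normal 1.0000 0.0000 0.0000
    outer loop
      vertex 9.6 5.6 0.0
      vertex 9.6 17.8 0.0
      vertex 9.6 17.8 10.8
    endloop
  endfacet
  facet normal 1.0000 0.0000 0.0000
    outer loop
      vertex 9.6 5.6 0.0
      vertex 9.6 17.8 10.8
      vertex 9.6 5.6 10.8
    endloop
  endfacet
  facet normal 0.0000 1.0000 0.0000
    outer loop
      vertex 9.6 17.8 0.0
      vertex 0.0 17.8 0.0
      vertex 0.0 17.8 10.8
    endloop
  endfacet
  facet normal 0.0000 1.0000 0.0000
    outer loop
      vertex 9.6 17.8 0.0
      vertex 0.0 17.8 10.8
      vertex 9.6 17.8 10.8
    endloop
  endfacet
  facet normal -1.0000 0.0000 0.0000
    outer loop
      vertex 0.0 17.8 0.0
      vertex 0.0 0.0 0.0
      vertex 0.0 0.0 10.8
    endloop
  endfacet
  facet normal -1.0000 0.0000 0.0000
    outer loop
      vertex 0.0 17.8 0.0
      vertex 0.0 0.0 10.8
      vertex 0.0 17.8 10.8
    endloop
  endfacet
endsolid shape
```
; perimeter-only toolpath
G21 ; units = mm
G90 ; absolute positioning
G28 ; home
; layer 1
G0 Z1.8
G0 X0.0 Y0.0
G1 X25.2 Y0.0
G1 X25.2 Y5.6
G1 X9.6 Y5.6
G1 X9.6 Y17.8
G1 X0.0 Y17.8
G1 X0.0 Y0.0
; layer 2
G0 Z3.6
G0 X0.0 Y0.0
G1 X25.2 Y0.0
G1 X25.2 Y5.6
G1 X9.6 Y5.6
G1 X9.6 Y17.8
G1 X0.0 Y17.8
G1 X0.0 Y0.0
; layer 3
G0 Z5.4
G0 X0.0 Y0.0
G1 X25.2 Y0.0
G1 X25.2 Y5.6
G1 X9.6 Y5.6
G1 X9.6 Y17.8
G1 X0.0 Y17.8
G1 X0.0 Y0.0
; layer 4
G0 Z7.2
G0 X0.0 Y0.0
G1 X25.2 Y0.0
G1 X25.2 Y5.6
G1 X9.6 Y5.6
G1 X9.6 Y17.8
G1 X0.0 Y17.8
G1 X0.0 Y0.0
; layer 5
G0 Z9.0
G0 X0.0 Y0.0
G1 X25.2 Y0.0
G1 X25.2 Y5.6
G1 X9.6 Y5.6
G1 X9.6 Y17.8
G1 X0.0 Y17.8
G1 X0.0 Y0.0
; layer 6
G0 Z10.8
G0 X0.0 Y0.0
G1 X25.2 Y0.0
G1 X25.2 Y5.6
G1 X9.6 Y5.6
G1 X9.6 Y17.8
G1 X0.0 Y17.8
G1 X0.0 Y0.0
M2 ; end

The solid is an L-shaped prism: outer 25.2 × 17.8 mm, arm thicknesses ≈ 5.6 mm (horizontal) and 9.6 mm (vertical), extruded 10.8 mm in z. Slicing at Δz = 1.8 mm — 6 equal slices spanning the solid's height, so layer i sits at z = i·h/6 — gives 6 non-empty perimeters. Each is a 6-segment closed polygon; G0 lifts to the layer z and rapids to the start vertex, then G1 traces the edges.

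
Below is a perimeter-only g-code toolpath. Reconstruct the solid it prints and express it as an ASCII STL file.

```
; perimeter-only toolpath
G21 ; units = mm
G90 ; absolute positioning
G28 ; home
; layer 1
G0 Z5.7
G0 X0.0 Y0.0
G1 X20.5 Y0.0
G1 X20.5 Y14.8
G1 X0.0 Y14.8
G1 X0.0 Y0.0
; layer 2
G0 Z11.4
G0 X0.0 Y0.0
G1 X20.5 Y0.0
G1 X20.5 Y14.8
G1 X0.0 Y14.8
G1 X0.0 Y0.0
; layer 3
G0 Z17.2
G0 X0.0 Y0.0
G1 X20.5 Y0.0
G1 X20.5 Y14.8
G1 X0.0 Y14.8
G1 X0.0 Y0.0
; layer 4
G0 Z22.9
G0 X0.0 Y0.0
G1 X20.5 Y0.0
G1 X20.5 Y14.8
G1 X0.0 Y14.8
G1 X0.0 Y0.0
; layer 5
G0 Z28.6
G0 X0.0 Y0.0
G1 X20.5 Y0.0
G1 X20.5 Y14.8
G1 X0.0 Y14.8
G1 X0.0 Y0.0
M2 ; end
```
solid part
  facet normal 0.0000 0.0000 -1.0000
    outer loop
      vertex 20.5 14.8 0.0
      vertex 20.5 0.0 0.0
      vertex 0.0 0.0 0.0
    endloop
  endfacet
  facet normal 0.0000 0.0000 -1.0000
    outer loop
      vertex 0.0 14.8 0.0
      vertex 20.5 14.8 0.0
      vertex 0.0 0.0 0.0
    endloop
  endfacet
  facet normal 0.0000 0.0000 1.0000
    outer loop
      vertex 0.0 0.0 28.6
      vertex 20.5 0.0 28.6
      vertex 20.5 14.8 28.6
    endloop
  endfacet
  facet normal 0.0000 0.0000 1.0000
    outer loop
      vertex 0.0 0.0 28.6
      vertex 20.5 14.8 28.6
      vertex 0.0 14.8 28.6
    endloop
  endfacet
  facet normal 0.0000 -1.0000 0.0000
    outer loop
      vertex 0.0 0.0 0.0
      vertex 20.5 0.0 0.0
      vertex 20.5 0.0 28.6
    endloop
  endfacet
  facet normal 0.0000 -1.0000 0.0000
    outer loop
      vertex 0.0 0.0 0.0
      vertex 20.5 0.0 28.6
      vertex 0.0 0.0 28.6
    endloop
  endfacet
  facet normal 0.0000 1.0000 0.0000
    outer loop
      vertex 20.5 14.8 28.6
      vertex 20.5 14.8 0.0
      vertex 0.0 14.8 0.0
    endloop
  endfacet
  facet normal 0.0000 1.0000 0.0000
    outer loop
      vertex 0.0 14.8 28.6
      vertex 20.5 14.8 28.6
      vertex 0.0 14.8 0.0
    endloop
  endfacet
  facet normal -1.0000 0.0000 0.0000
    outer loop
      vertex 0.0 14.8 28.6
      vertex 0.0 14.8 0.0
      vertex 0.0 0.0 0.0
    endloop
  endfacet
  facet normal -1.0000 0.0000 0.0000
    outer loop
      vertex 0.0 0.0 28.6
      vertex 0.0 14.8 28.6
      vertex 0.0 0.0 0.0
    endloop
  endfacet
  facet normal 1.0000 0.0000 0.0000
    outer loop
      vertex 20.5 0.0 0.0
      vertex 20.5 14.8 0.0
      vertex 20.5 14.8 28.6
    endloop
  endfacet
  facet normal 1.0000 0.0000 0.0000
    outer loop
      vertex 20.5 0.0 0.0
      vertex 20.5 14.8 28.6
      vertex 20.5 0.0 28.6
    endloop
  endfacet
endsolid part

The G0 Z moves step by Δz≈5.7 mm. Every layer's G1 loop is the same polygon, so the solid is a straight extrusion of it from z=0 to z≈28.6. Closing with flat bottom and top caps and triangulating gives 12 facets — a rectangular box, roughly 20.5 × 14.8 mm footprint and 28.6 mm tall.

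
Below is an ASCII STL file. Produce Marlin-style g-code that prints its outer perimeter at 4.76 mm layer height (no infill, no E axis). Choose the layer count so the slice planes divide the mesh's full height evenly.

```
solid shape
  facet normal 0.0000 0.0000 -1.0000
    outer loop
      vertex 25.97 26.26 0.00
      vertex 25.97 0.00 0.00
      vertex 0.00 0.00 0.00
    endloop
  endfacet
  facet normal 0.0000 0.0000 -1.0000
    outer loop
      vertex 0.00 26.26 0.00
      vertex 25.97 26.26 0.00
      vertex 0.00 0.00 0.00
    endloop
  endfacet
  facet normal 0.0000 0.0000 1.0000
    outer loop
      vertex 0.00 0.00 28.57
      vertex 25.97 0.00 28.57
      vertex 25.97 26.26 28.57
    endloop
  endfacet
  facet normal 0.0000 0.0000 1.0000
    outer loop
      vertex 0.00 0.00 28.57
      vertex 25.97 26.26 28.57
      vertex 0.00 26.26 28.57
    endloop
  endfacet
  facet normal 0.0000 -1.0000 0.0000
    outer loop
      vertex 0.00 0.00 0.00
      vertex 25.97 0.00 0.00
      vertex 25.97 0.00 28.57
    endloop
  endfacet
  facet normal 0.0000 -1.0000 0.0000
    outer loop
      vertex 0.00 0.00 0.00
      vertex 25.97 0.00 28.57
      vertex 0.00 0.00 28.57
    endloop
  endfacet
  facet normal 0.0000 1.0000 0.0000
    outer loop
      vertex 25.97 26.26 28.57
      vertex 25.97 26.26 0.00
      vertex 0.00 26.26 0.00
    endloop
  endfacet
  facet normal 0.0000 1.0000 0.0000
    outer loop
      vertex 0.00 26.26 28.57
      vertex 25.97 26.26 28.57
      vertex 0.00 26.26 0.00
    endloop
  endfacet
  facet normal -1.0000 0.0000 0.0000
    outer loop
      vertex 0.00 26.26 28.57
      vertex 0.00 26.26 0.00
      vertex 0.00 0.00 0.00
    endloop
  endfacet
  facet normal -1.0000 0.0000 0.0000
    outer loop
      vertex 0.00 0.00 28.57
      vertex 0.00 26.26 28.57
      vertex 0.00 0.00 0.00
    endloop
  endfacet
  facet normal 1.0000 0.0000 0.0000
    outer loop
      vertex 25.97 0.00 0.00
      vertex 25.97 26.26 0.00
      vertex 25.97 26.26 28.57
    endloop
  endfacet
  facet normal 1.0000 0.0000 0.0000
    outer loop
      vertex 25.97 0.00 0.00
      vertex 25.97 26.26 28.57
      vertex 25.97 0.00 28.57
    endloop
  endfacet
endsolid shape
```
; perimeter-only toolpath
G21 ; units = mm
G90 ; absolute positioning
G28 ; home
; layer 1
G0 Z4.76
G0 X0.00 Y0.00
G1 X25.97 Y0.00
G1 X25.97 Y26.26
G1 X0.00 Y26.26
G1 X0.00 Y0.00
; layer 2
G0 Z9.52
G0 X0.00 Y0.00
G1 X25.97 Y0.00
G1 X25.97 Y26.26
G1 X0.00 Y26.26
G1 X0.00 Y0.00
; layer 3
G0 Z14.29
G0 X0.00 Y0.00
G1 X25.97 Y0.00
G1 X25.97 Y26.26
G1 X0.00 Y26.26
G1 X0.00 Y0.00
; layer 4
G0 Z19.05
G0 X0.00 Y0.00
G1 X25.97 Y0.00
G1 X25.97 Y26.26
G1 X0.00 Y26.26
G1 X0.00 Y0.00
; layer 5
G0 Z23.81
G0 X0.00 Y0.00
G1 X25.97 Y0.00
G1 X25.97 Y26.26
G1 X0.00 Y26.26
G1 X0.00 Y0.00
; layer 6
G0 Z28.57
G0 X0.00 Y0.00
G1 X25.97 Y0.00
G1 X25.97 Y26.26
G1 X0.00 Y26.26
G1 X0.00 Y0.00
M2 ; end

The solid is a rectangular box, roughly 26 × 26.3 mm footprint and 28.6 mm tall. Slicing at Δz = 4.76 mm — 6 equal slices spanning the solid's height, so layer i sits at z = i·h/6 — gives 6 non-empty perimeters. Each is a 4-segment closed polygon; G0 lifts to the layer z and rapids to the start vertex, then G1 traces the edges.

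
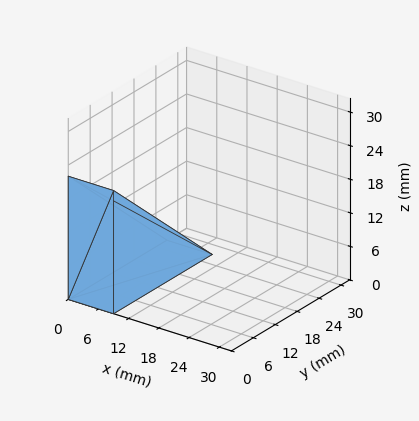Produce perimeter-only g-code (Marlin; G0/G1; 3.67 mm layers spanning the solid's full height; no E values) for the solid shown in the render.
Reading the render: the shape is a wedge (ramp): 9 × 27 mm base, rising to 22 mm along the y=0 edge and sloping linearly to z=0 at y=27 (dimensions read to the nearest mm from the axis ticks). For the g-code, the solid's height is divided into equal slices at the stated Δz and each level perimeter traced with G1 moves after a G0 lift.

; perimeter-only toolpath
G21 ; units = mm
G90 ; absolute positioning
G28 ; home
; layer 1
G0 Z3.67
G0 X0.00 Y0.00
G1 X9.00 Y0.00
G1 X9.00 Y22.50
G1 X0.00 Y22.50
G1 X0.00 Y0.00
; layer 2
G0 Z7.33
G0 X0.00 Y0.00
G1 X9.00 Y0.00
G1 X9.00 Y18.00
G1 X0.00 Y18.00
G1 X0.00 Y0.00
; layer 3
G0 Z11.00
G0 X0.00 Y0.00
G1 X9.00 Y0.00
G1 X9.00 Y13.50
G1 X0.00 Y13.50
G1 X0.00 Y0.00
; layer 4
G0 Z14.67
G0 X0.00 Y0.00
G1 X9.00 Y0.00
G1 X9.00 Y9.00
G1 X0.00 Y9.00
G1 X0.00 Y0.00
; layer 5
G0 Z18.33
G0 X0.00 Y0.00
G1 X9.00 Y0.00
G1 X9.00 Y4.50
G1 X0.00 Y4.50
G1 X0.00 Y0.00
M2 ; end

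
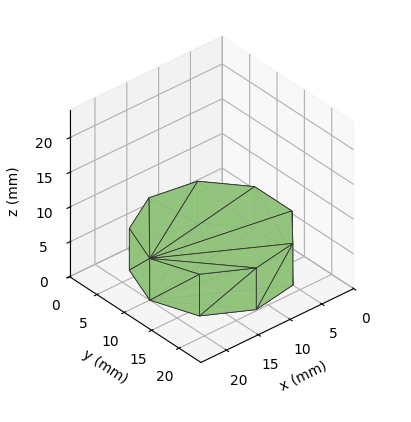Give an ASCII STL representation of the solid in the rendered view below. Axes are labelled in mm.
Reading the render: the shape is a regular 9-sided prism (a cylinder approximated with 9 flat sides), circumscribed radius ≈ 10 mm, height ≈ 6 mm (dimensions read to the nearest mm from the axis ticks). For the STL, each face is triangulated and given an outward normal.

solid part
  facet normal 0.0000 0.0000 -1.0000
    outer loop
      vertex 11.7 19.8 0.0
      vertex 17.7 16.4 0.0
      vertex 20.0 10.0 0.0
    endloop
  endfacet
  facet normal 0.0000 0.0000 -1.0000
    outer loop
      vertex 5.0 18.7 0.0
      vertex 11.7 19.8 0.0
      vertex 20.0 10.0 0.0
    endloop
  endfacet
  facet normal 0.0000 0.0000 -1.0000
    outer loop
      vertex 0.6 13.4 0.0
      vertex 5.0 18.7 0.0
      vertex 20.0 10.0 0.0
    endloop
  endfacet
  facet normal 0.0000 0.0000 -1.0000
    outer loop
      vertex 0.6 6.6 0.0
      vertex 0.6 13.4 0.0
      vertex 20.0 10.0 0.0
    endloop
  endfacet
  facet normal 0.0000 0.0000 -1.0000
    outer loop
      vertex 5.0 1.3 0.0
      vertex 0.6 6.6 0.0
      vertex 20.0 10.0 0.0
    endloop
  endfacet
  facet normal 0.0000 0.0000 -1.0000
    outer loop
      vertex 11.7 0.2 0.0
      vertex 5.0 1.3 0.0
      vertex 20.0 10.0 0.0
    endloop
  endfacet
  facet normal 0.0000 0.0000 -1.0000
    outer loop
      vertex 17.7 3.6 0.0
      vertex 11.7 0.2 0.0
      vertex 20.0 10.0 0.0
    endloop
  endfacet
  facet normal 0.0000 0.0000 1.0000
    outer loop
      vertex 20.0 10.0 6.0
      vertex 17.7 16.4 6.0
      vertex 11.7 19.8 6.0
    endloop
  endfacet
  facet normal 0.0000 0.0000 1.0000
    outer loop
      vertex 20.0 10.0 6.0
      vertex 11.7 19.8 6.0
      vertex 5.0 18.7 6.0
    endloop
  endfacet
  facet normal 0.0000 0.0000 1.0000
    outer loop
      vertex 20.0 10.0 6.0
      vertex 5.0 18.7 6.0
      vertex 0.6 13.4 6.0
    endloop
  endfacet
  facet normal 0.0000 0.0000 1.0000
    outer loop
      vertex 20.0 10.0 6.0
      vertex 0.6 13.4 6.0
      vertex 0.6 6.6 6.0
    endloop
  endfacet
  facet normal 0.0000 0.0000 1.0000
    outer loop
      vertex 20.0 10.0 6.0
      vertex 0.6 6.6 6.0
      vertex 5.0 1.3 6.0
    endloop
  endfacet
  facet normal 0.0000 0.0000 1.0000
    outer loop
      vertex 20.0 10.0 6.0
      vertex 5.0 1.3 6.0
      vertex 11.7 0.2 6.0
    endloop
  endfacet
  facet normal 0.0000 0.0000 1.0000
    outer loop
      vertex 20.0 10.0 6.0
      vertex 11.7 0.2 6.0
      vertex 17.7 3.6 6.0
    endloop
  endfacet
  facet normal 0.9411 0.3382 0.0000
    outer loop
      vertex 20.0 10.0 0.0
      vertex 17.7 16.4 0.0
      vertex 17.7 16.4 6.0
    endloop
  endfacet
  facet normal 0.9411 0.3382 0.0000
    outer loop
      vertex 20.0 10.0 0.0
      vertex 17.7 16.4 6.0
      vertex 20.0 10.0 6.0
    endloop
  endfacet
  facet normal 0.4930 0.8700 0.0000
    outer loop
      vertex 17.7 16.4 0.0
      vertex 11.7 19.8 0.0
      vertex 11.7 19.8 6.0
    endloop
  endfacet
  facet normal 0.4930 0.8700 0.0000
    outer loop
      vertex 17.7 16.4 0.0
      vertex 11.7 19.8 6.0
      vertex 17.7 16.4 6.0
    endloop
  endfacet
  facet normal -0.1620 0.9868 0.0000
    outer loop
      vertex 11.7 19.8 0.0
      vertex 5.0 18.7 0.0
      vertex 5.0 18.7 6.0
    endloop
  endfacet
  facet normal -0.1620 0.9868 0.0000
    outer loop
      vertex 11.7 19.8 0.0
      vertex 5.0 18.7 6.0
      vertex 11.7 19.8 6.0
    endloop
  endfacet
  facet normal -0.7694 0.6388 0.0000
    outer loop
      vertex 5.0 18.7 0.0
      vertex 0.6 13.4 0.0
      vertex 0.6 13.4 6.0
    endloop
  endfacet
  facet normal -0.7694 0.6388 0.0000
    outer loop
      vertex 5.0 18.7 0.0
      vertex 0.6 13.4 6.0
      vertex 5.0 18.7 6.0
    endloop
  endfacet
  facet normal -1.0000 0.0000 0.0000
    outer loop
      vertex 0.6 13.4 0.0
      vertex 0.6 6.6 0.0
      vertex 0.6 6.6 6.0
    endloop
  endfacet
  facet normal -1.0000 0.0000 0.0000
    outer loop
      vertex 0.6 13.4 0.0
      vertex 0.6 6.6 6.0
      vertex 0.6 13.4 6.0
    endloop
  endfacet
  facet normal -0.7694 -0.6388 0.0000
    outer loop
      vertex 0.6 6.6 0.0
      vertex 5.0 1.3 0.0
      vertex 5.0 1.3 6.0
    endloop
  endfacet
  facet normal -0.7694 -0.6388 0.0000
    outer loop
      vertex 0.6 6.6 0.0
      vertex 5.0 1.3 6.0
      vertex 0.6 6.6 6.0
    endloop
  endfacet
  facet normal -0.1620 -0.9868 0.0000
    outer loop
      vertex 5.0 1.3 0.0
      vertex 11.7 0.2 0.0
      vertex 11.7 0.2 6.0
    endloop
  endfacet
  facet normal -0.1620 -0.9868 0.0000
    outer loop
      vertex 5.0 1.3 0.0
      vertex 11.7 0.2 6.0
      vertex 5.0 1.3 6.0
    endloop
  endfacet
  facet normal 0.4930 -0.8700 0.0000
    outer loop
      vertex 11.7 0.2 0.0
      vertex 17.7 3.6 0.0
      vertex 17.7 3.6 6.0
    endloop
  endfacet
  facet normal 0.4930 -0.8700 0.0000
    outer loop
      vertex 11.7 0.2 0.0
      vertex 17.7 3.6 6.0
      vertex 11.7 0.2 6.0
    endloop
  endfacet
  facet normal 0.9411 -0.3382 0.0000
    outer loop
      vertex 17.7 3.6 0.0
      vertex 20.0 10.0 0.0
      vertex 20.0 10.0 6.0
    endloop
  endfacet
  facet normal 0.9411 -0.3382 0.0000
    outer loop
      vertex 17.7 3.6 0.0
      vertex 20.0 10.0 6.0
      vertex 17.7 3.6 6.0
    endloop
  endfacet
endsolid part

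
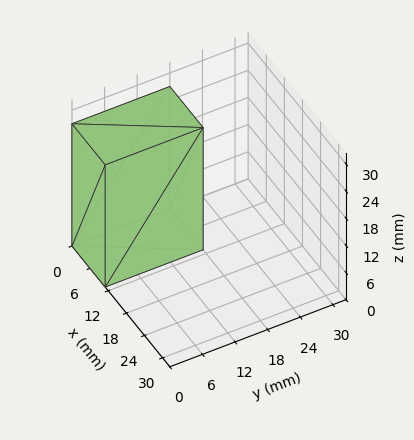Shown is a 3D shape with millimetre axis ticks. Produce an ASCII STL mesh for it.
Reading the render: the shape is a rectangular box, roughly 11 × 18 mm footprint and 27 mm tall (dimensions read to the nearest mm from the axis ticks). For the STL, each face is triangulated and given an outward normal.

solid part
  facet normal 0.0000 0.0000 -1.0000
    outer loop
      vertex 11.00 18.00 0.00
      vertex 11.00 0.00 0.00
      vertex 0.00 0.00 0.00
    endloop
  endfacet
  facet normal 0.0000 0.0000 -1.0000
    outer loop
      vertex 0.00 18.00 0.00
      vertex 11.00 18.00 0.00
      vertex 0.00 0.00 0.00
    endloop
  endfacet
  facet normal 0.0000 0.0000 1.0000
    outer loop
      vertex 0.00 0.00 27.00
      vertex 11.00 0.00 27.00
      vertex 11.00 18.00 27.00
    endloop
  endfacet
  facet normal 0.0000 0.0000 1.0000
    outer loop
      vertex 0.00 0.00 27.00
      vertex 11.00 18.00 27.00
      vertex 0.00 18.00 27.00
    endloop
  endfacet
  facet normal 0.0000 -1.0000 0.0000
    outer loop
      vertex 0.00 0.00 0.00
      vertex 11.00 0.00 0.00
      vertex 11.00 0.00 27.00
    endloop
  endfacet
  facet normal 0.0000 -1.0000 0.0000
    outer loop
      vertex 0.00 0.00 0.00
      vertex 11.00 0.00 27.00
      vertex 0.00 0.00 27.00
    endloop
  endfacet
  facet normal 0.0000 1.0000 0.0000
    outer loop
      vertex 11.00 18.00 27.00
      vertex 11.00 18.00 0.00
      vertex 0.00 18.00 0.00
    endloop
  endfacet
  facet normal 0.0000 1.0000 0.0000
    outer loop
      vertex 0.00 18.00 27.00
      vertex 11.00 18.00 27.00
      vertex 0.00 18.00 0.00
    endloop
  endfacet
  facet normal -1.0000 0.0000 0.0000
    outer loop
      vertex 0.00 18.00 27.00
      vertex 0.00 18.00 0.00
      vertex 0.00 0.00 0.00
    endloop
  endfacet
  facet normal -1.0000 0.0000 0.0000
    outer loop
      vertex 0.00 0.00 27.00
      vertex 0.00 18.00 27.00
      vertex 0.00 0.00 0.00
    endloop
  endfacet
  facet normal 1.0000 0.0000 0.0000
    outer loop
      vertex 11.00 0.00 0.00
      vertex 11.00 18.00 0.00
      vertex 11.00 18.00 27.00
    endloop
  endfacet
  facet normal 1.0000 0.0000 0.0000
    outer loop
      vertex 11.00 0.00 0.00
      vertex 11.00 18.00 27.00
      vertex 11.00 0.00 27.00
    endloop
  endfacet
endsolid part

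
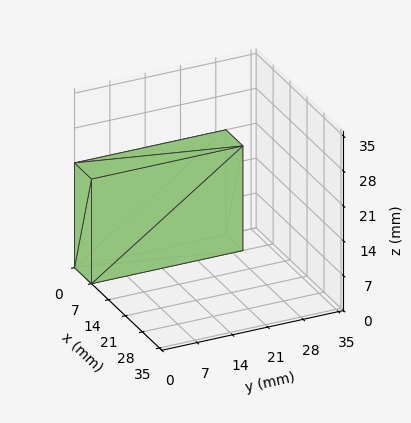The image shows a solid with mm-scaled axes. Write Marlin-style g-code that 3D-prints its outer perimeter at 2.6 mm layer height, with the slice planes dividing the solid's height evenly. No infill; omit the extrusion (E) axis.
Reading the render: the shape is a rectangular box, roughly 7 × 30 mm footprint and 21 mm tall (dimensions read to the nearest mm from the axis ticks). For the g-code, the solid's height is divided into equal slices at the stated Δz and each level perimeter traced with G1 moves after a G0 lift.

; perimeter-only toolpath
G21 ; units = mm
G90 ; absolute positioning
G28 ; home
; layer 1
G0 Z2.6
G0 X0.0 Y0.0
G1 X7.0 Y0.0
G1 X7.0 Y30.0
G1 X0.0 Y30.0
G1 X0.0 Y0.0
; layer 2
G0 Z5.2
G0 X0.0 Y0.0
G1 X7.0 Y0.0
G1 X7.0 Y30.0
G1 X0.0 Y30.0
G1 X0.0 Y0.0
; layer 3
G0 Z7.9
G0 X0.0 Y0.0
G1 X7.0 Y0.0
G1 X7.0 Y30.0
G1 X0.0 Y30.0
G1 X0.0 Y0.0
; layer 4
G0 Z10.5
G0 X0.0 Y0.0
G1 X7.0 Y0.0
G1 X7.0 Y30.0
G1 X0.0 Y30.0
G1 X0.0 Y0.0
; layer 5
G0 Z13.1
G0 X0.0 Y0.0
G1 X7.0 Y0.0
G1 X7.0 Y30.0
G1 X0.0 Y30.0
G1 X0.0 Y0.0
; layer 6
G0 Z15.8
G0 X0.0 Y0.0
G1 X7.0 Y0.0
G1 X7.0 Y30.0
G1 X0.0 Y30.0
G1 X0.0 Y0.0
; layer 7
G0 Z18.4
G0 X0.0 Y0.0
G1 X7.0 Y0.0
G1 X7.0 Y30.0
G1 X0.0 Y30.0
G1 X0.0 Y0.0
; layer 8
G0 Z21.0
G0 X0.0 Y0.0
G1 X7.0 Y0.0
G1 X7.0 Y30.0
G1 X0.0 Y30.0
G1 X0.0 Y0.0
M2 ; end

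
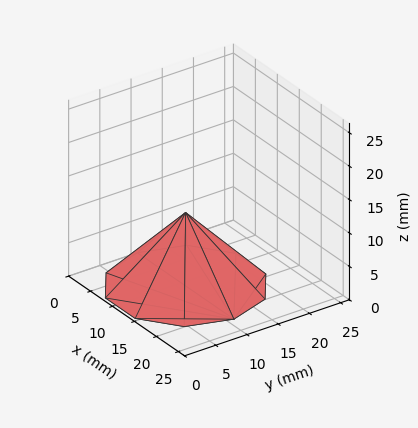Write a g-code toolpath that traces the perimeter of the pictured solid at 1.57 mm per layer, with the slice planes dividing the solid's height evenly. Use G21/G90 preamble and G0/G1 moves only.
Reading the render: the shape is a regular 10-sided pyramid, base circumscribed radius ≈ 11 mm, apex at z ≈ 11 mm (dimensions read to the nearest mm from the axis ticks). For the g-code, the solid's height is divided into equal slices at the stated Δz and each level perimeter traced with G1 moves after a G0 lift.

; perimeter-only toolpath
G21 ; units = mm
G90 ; absolute positioning
G28 ; home
; layer 1
G0 Z1.57
G0 X20.43 Y11.00
G1 X18.63 Y16.55
G1 X13.91 Y19.97
G1 X8.09 Y19.97
G1 X3.37 Y16.55
G1 X1.57 Y11.00
G1 X3.37 Y5.45
G1 X8.09 Y2.03
G1 X13.91 Y2.03
G1 X18.63 Y5.45
G1 X20.43 Y11.00
; layer 2
G0 Z3.14
G0 X18.86 Y11.00
G1 X17.36 Y15.62
G1 X13.43 Y18.47
G1 X8.57 Y18.47
G1 X4.64 Y15.62
G1 X3.14 Y11.00
G1 X4.64 Y6.38
G1 X8.57 Y3.53
G1 X13.43 Y3.53
G1 X17.36 Y6.38
G1 X18.86 Y11.00
; layer 3
G0 Z4.71
G0 X17.29 Y11.00
G1 X16.09 Y14.70
G1 X12.94 Y16.98
G1 X9.06 Y16.98
G1 X5.91 Y14.70
G1 X4.71 Y11.00
G1 X5.91 Y7.30
G1 X9.06 Y5.02
G1 X12.94 Y5.02
G1 X16.09 Y7.30
G1 X17.29 Y11.00
; layer 4
G0 Z6.29
G0 X15.71 Y11.00
G1 X14.81 Y13.77
G1 X12.46 Y15.48
G1 X9.54 Y15.48
G1 X7.19 Y13.77
G1 X6.29 Y11.00
G1 X7.19 Y8.23
G1 X9.54 Y6.52
G1 X12.46 Y6.52
G1 X14.81 Y8.23
G1 X15.71 Y11.00
; layer 5
G0 Z7.86
G0 X14.14 Y11.00
G1 X13.54 Y12.85
G1 X11.97 Y13.99
G1 X10.03 Y13.99
G1 X8.46 Y12.85
G1 X7.86 Y11.00
G1 X8.46 Y9.15
G1 X10.03 Y8.01
G1 X11.97 Y8.01
G1 X13.54 Y9.15
G1 X14.14 Y11.00
; layer 6
G0 Z9.43
G0 X12.57 Y11.00
G1 X12.27 Y11.92
G1 X11.49 Y12.49
G1 X10.51 Y12.49
G1 X9.73 Y11.92
G1 X9.43 Y11.00
G1 X9.73 Y10.08
G1 X10.51 Y9.51
G1 X11.49 Y9.51
G1 X12.27 Y10.08
G1 X12.57 Y11.00
M2 ; end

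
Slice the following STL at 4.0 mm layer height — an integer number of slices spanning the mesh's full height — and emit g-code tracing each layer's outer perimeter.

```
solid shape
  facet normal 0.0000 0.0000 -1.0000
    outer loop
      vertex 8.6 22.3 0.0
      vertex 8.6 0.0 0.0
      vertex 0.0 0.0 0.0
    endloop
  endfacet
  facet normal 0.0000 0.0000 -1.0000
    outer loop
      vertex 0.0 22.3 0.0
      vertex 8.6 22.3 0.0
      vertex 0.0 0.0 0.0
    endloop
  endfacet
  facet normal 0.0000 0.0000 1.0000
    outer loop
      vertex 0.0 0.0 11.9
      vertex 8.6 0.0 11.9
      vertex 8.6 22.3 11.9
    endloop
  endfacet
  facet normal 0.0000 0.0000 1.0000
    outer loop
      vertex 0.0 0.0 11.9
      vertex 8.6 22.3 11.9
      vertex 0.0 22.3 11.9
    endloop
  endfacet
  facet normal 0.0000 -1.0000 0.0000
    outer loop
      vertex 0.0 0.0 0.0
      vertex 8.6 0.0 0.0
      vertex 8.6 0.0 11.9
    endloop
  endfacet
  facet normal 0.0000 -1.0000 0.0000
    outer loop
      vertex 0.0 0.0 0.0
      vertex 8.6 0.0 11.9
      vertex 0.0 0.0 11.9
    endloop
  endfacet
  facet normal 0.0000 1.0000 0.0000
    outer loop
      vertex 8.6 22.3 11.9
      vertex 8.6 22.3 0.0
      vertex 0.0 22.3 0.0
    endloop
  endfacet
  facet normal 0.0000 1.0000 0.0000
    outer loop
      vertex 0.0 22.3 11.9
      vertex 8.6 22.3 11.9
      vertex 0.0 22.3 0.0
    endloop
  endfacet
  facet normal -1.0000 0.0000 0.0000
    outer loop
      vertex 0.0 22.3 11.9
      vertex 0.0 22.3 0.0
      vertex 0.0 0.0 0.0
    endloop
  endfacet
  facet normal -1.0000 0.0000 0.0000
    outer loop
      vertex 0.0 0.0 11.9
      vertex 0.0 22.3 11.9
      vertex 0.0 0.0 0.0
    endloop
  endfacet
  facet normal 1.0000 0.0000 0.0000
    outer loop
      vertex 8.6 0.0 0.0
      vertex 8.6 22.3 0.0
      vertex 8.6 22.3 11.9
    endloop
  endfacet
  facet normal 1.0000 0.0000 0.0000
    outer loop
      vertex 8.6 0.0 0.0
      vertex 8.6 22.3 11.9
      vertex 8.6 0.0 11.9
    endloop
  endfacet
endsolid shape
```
; perimeter-only toolpath
G21 ; units = mm
G90 ; absolute positioning
G28 ; home
; layer 1
G0 Z4.0
G0 X0.0 Y0.0
G1 X8.6 Y0.0
G1 X8.6 Y22.3
G1 X0.0 Y22.3
G1 X0.0 Y0.0
; layer 2
G0 Z7.9
G0 X0.0 Y0.0
G1 X8.6 Y0.0
G1 X8.6 Y22.3
G1 X0.0 Y22.3
G1 X0.0 Y0.0
; layer 3
G0 Z11.9
G0 X0.0 Y0.0
G1 X8.6 Y0.0
G1 X8.6 Y22.3
G1 X0.0 Y22.3
G1 X0.0 Y0.0
M2 ; end

The solid is a rectangular box, roughly 8.6 × 22.3 mm footprint and 11.9 mm tall. Slicing at Δz = 4.0 mm — 3 equal slices spanning the solid's height, so layer i sits at z = i·h/3 — gives 3 non-empty perimeters. Each is a 4-segment closed polygon; G0 lifts to the layer z and rapids to the start vertex, then G1 traces the edges.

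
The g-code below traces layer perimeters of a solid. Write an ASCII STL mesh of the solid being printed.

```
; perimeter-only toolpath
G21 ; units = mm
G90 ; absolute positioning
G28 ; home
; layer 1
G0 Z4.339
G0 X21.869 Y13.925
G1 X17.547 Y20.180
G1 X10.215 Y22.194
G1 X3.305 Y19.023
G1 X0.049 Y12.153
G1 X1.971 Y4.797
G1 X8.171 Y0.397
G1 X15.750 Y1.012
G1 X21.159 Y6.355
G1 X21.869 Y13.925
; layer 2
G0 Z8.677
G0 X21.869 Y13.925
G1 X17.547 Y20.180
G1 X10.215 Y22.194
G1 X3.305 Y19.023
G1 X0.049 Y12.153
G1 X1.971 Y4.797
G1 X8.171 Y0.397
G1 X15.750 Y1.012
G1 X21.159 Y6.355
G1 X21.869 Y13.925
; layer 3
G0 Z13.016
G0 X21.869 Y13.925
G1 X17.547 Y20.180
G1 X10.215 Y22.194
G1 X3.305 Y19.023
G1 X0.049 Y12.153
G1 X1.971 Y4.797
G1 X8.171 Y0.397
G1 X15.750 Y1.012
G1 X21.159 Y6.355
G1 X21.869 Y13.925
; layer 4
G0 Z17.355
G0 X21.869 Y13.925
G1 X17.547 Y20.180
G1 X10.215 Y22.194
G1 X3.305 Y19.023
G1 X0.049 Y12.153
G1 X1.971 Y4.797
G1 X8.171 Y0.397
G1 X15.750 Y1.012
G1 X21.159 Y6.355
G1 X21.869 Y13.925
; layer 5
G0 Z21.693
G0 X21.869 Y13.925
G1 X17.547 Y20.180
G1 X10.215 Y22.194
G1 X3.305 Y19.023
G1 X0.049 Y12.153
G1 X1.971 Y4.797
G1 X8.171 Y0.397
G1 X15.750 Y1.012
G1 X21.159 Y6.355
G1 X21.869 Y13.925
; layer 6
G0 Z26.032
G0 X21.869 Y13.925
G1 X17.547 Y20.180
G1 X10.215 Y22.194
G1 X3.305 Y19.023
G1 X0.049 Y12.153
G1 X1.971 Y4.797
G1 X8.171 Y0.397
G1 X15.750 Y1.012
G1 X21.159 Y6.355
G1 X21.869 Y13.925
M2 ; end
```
solid part
  facet normal 0.0000 0.0000 -1.0000
    outer loop
      vertex 10.215 22.194 0.000
      vertex 17.547 20.180 0.000
      vertex 21.869 13.925 0.000
    endloop
  endfacet
  facet normal 0.0000 0.0000 -1.0000
    outer loop
      vertex 3.305 19.023 0.000
      vertex 10.215 22.194 0.000
      vertex 21.869 13.925 0.000
    endloop
  endfacet
  facet normal 0.0000 0.0000 -1.0000
    outer loop
      vertex 0.049 12.153 0.000
      vertex 3.305 19.023 0.000
      vertex 21.869 13.925 0.000
    endloop
  endfacet
  facet normal 0.0000 0.0000 -1.0000
    outer loop
      vertex 1.971 4.797 0.000
      vertex 0.049 12.153 0.000
      vertex 21.869 13.925 0.000
    endloop
  endfacet
  facet normal 0.0000 0.0000 -1.0000
    outer loop
      vertex 8.171 0.397 0.000
      vertex 1.971 4.797 0.000
      vertex 21.869 13.925 0.000
    endloop
  endfacet
  facet normal 0.0000 0.0000 -1.0000
    outer loop
      vertex 15.750 1.012 0.000
      vertex 8.171 0.397 0.000
      vertex 21.869 13.925 0.000
    endloop
  endfacet
  facet normal 0.0000 0.0000 -1.0000
    outer loop
      vertex 21.159 6.355 0.000
      vertex 15.750 1.012 0.000
      vertex 21.869 13.925 0.000
    endloop
  endfacet
  facet normal 0.0000 0.0000 1.0000
    outer loop
      vertex 21.869 13.925 26.032
      vertex 17.547 20.180 26.032
      vertex 10.215 22.194 26.032
    endloop
  endfacet
  facet normal 0.0000 0.0000 1.0000
    outer loop
      vertex 21.869 13.925 26.032
      vertex 10.215 22.194 26.032
      vertex 3.305 19.023 26.032
    endloop
  endfacet
  facet normal 0.0000 0.0000 1.0000
    outer loop
      vertex 21.869 13.925 26.032
      vertex 3.305 19.023 26.032
      vertex 0.049 12.153 26.032
    endloop
  endfacet
  facet normal 0.0000 0.0000 1.0000
    outer loop
      vertex 21.869 13.925 26.032
      vertex 0.049 12.153 26.032
      vertex 1.971 4.797 26.032
    endloop
  endfacet
  facet normal 0.0000 0.0000 1.0000
    outer loop
      vertex 21.869 13.925 26.032
      vertex 1.971 4.797 26.032
      vertex 8.171 0.397 26.032
    endloop
  endfacet
  facet normal 0.0000 0.0000 1.0000
    outer loop
      vertex 21.869 13.925 26.032
      vertex 8.171 0.397 26.032
      vertex 15.750 1.012 26.032
    endloop
  endfacet
  facet normal 0.0000 0.0000 1.0000
    outer loop
      vertex 21.869 13.925 26.032
      vertex 15.750 1.012 26.032
      vertex 21.159 6.355 26.032
    endloop
  endfacet
  facet normal 0.8227 0.5685 0.0000
    outer loop
      vertex 21.869 13.925 0.000
      vertex 17.547 20.180 0.000
      vertex 17.547 20.180 26.032
    endloop
  endfacet
  facet normal 0.8227 0.5685 0.0000
    outer loop
      vertex 21.869 13.925 0.000
      vertex 17.547 20.180 26.032
      vertex 21.869 13.925 26.032
    endloop
  endfacet
  facet normal 0.2649 0.9643 0.0000
    outer loop
      vertex 17.547 20.180 0.000
      vertex 10.215 22.194 0.000
      vertex 10.215 22.194 26.032
    endloop
  endfacet
  facet normal 0.2649 0.9643 0.0000
    outer loop
      vertex 17.547 20.180 0.000
      vertex 10.215 22.194 26.032
      vertex 17.547 20.180 26.032
    endloop
  endfacet
  facet normal -0.4171 0.9089 0.0000
    outer loop
      vertex 10.215 22.194 0.000
      vertex 3.305 19.023 0.000
      vertex 3.305 19.023 26.032
    endloop
  endfacet
  facet normal -0.4171 0.9089 0.0000
    outer loop
      vertex 10.215 22.194 0.000
      vertex 3.305 19.023 26.032
      vertex 10.215 22.194 26.032
    endloop
  endfacet
  facet normal -0.9036 0.4283 0.0000
    outer loop
      vertex 3.305 19.023 0.000
      vertex 0.049 12.153 0.000
      vertex 0.049 12.153 26.032
    endloop
  endfacet
  facet normal -0.9036 0.4283 0.0000
    outer loop
      vertex 3.305 19.023 0.000
      vertex 0.049 12.153 26.032
      vertex 3.305 19.023 26.032
    endloop
  endfacet
  facet normal -0.9675 -0.2528 0.0000
    outer loop
      vertex 0.049 12.153 0.000
      vertex 1.971 4.797 0.000
      vertex 1.971 4.797 26.032
    endloop
  endfacet
  facet normal -0.9675 -0.2528 0.0000
    outer loop
      vertex 0.049 12.153 0.000
      vertex 1.971 4.797 26.032
      vertex 0.049 12.153 26.032
    endloop
  endfacet
  facet normal -0.5787 -0.8155 0.0000
    outer loop
      vertex 1.971 4.797 0.000
      vertex 8.171 0.397 0.000
      vertex 8.171 0.397 26.032
    endloop
  endfacet
  facet normal -0.5787 -0.8155 0.0000
    outer loop
      vertex 1.971 4.797 0.000
      vertex 8.171 0.397 26.032
      vertex 1.971 4.797 26.032
    endloop
  endfacet
  facet normal 0.0809 -0.9967 0.0000
    outer loop
      vertex 8.171 0.397 0.000
      vertex 15.750 1.012 0.000
      vertex 15.750 1.012 26.032
    endloop
  endfacet
  facet normal 0.0809 -0.9967 0.0000
    outer loop
      vertex 8.171 0.397 0.000
      vertex 15.750 1.012 26.032
      vertex 8.171 0.397 26.032
    endloop
  endfacet
  facet normal 0.7028 -0.7114 0.0000
    outer loop
      vertex 15.750 1.012 0.000
      vertex 21.159 6.355 0.000
      vertex 21.159 6.355 26.032
    endloop
  endfacet
  facet normal 0.7028 -0.7114 0.0000
    outer loop
      vertex 15.750 1.012 0.000
      vertex 21.159 6.355 26.032
      vertex 15.750 1.012 26.032
    endloop
  endfacet
  facet normal 0.9956 -0.0934 0.0000
    outer loop
      vertex 21.159 6.355 0.000
      vertex 21.869 13.925 0.000
      vertex 21.869 13.925 26.032
    endloop
  endfacet
  facet normal 0.9956 -0.0934 0.0000
    outer loop
      vertex 21.159 6.355 0.000
      vertex 21.869 13.925 26.032
      vertex 21.159 6.355 26.032
    endloop
  endfacet
endsolid part

The G0 Z moves step by Δz≈4.339 mm. Every layer's G1 loop is the same polygon, so the solid is a straight extrusion of it from z=0 to z≈26. Closing with flat bottom and top caps and triangulating gives 32 facets — a regular 9-sided prism (a cylinder approximated with 9 flat sides), circumscribed radius ≈ 11.1 mm, height ≈ 26 mm.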